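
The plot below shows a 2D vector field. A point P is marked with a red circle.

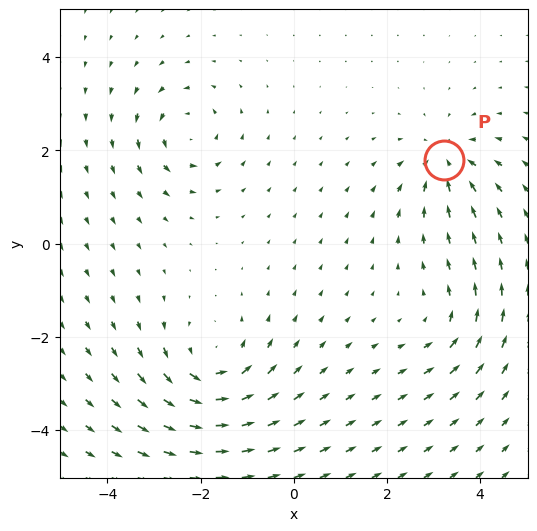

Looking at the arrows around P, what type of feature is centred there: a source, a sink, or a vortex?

At P (3.2, 1.8) the arrows converge inward. Divergence about -4, curl ≈0 — negative divergence with near-zero curl is a sink.

sink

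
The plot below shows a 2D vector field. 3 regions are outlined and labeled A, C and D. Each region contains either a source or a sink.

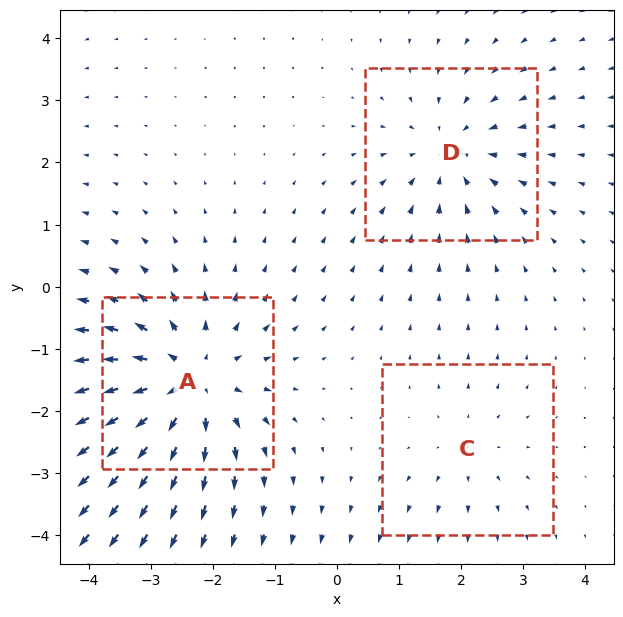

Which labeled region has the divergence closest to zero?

C

Divergence at each region's feature centre — A: about +5, C: about +2, D: about -3. Region C is closest to zero.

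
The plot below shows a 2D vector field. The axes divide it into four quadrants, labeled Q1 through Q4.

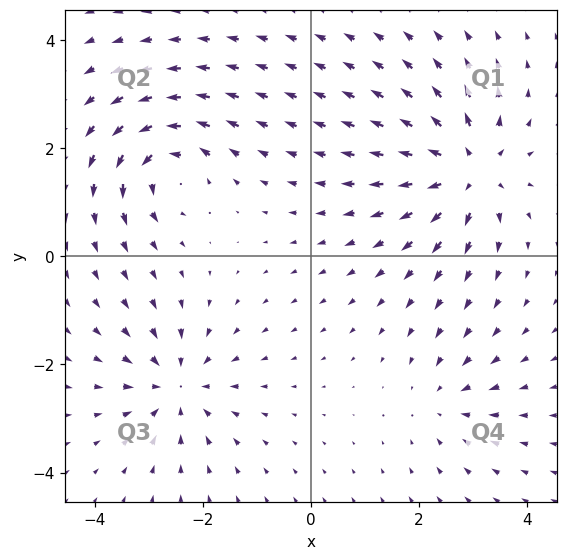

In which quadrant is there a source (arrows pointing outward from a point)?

Q1

The source sits at approximately (2.9, 1.6), which lies in quadrant Q1. The divergence there is about +6, positive as expected for a source.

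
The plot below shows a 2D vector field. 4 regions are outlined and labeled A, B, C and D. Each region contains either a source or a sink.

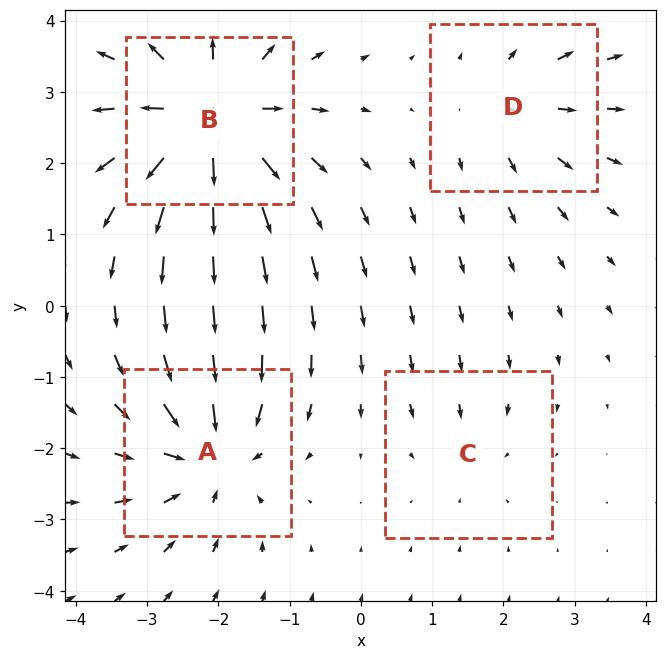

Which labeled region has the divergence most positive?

B

Divergence at each region's feature centre — A: about -5, B: about +7, C: about -2, D: about +3. Region B is most positive.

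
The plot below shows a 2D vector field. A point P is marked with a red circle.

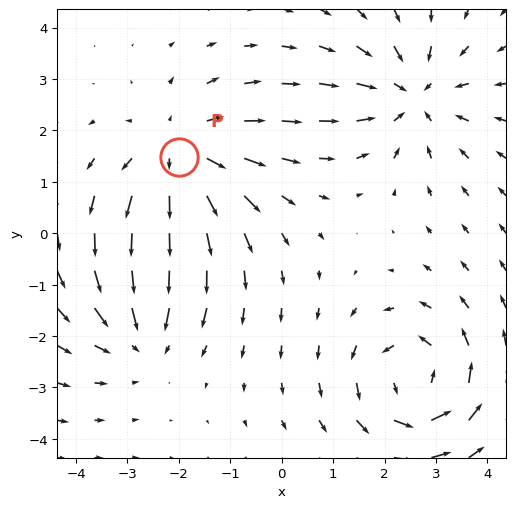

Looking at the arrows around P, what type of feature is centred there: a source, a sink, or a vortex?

source

At P (-2.0, 1.5) the arrows spread outward. Divergence about +4, curl ≈0 — positive divergence with near-zero curl is a source.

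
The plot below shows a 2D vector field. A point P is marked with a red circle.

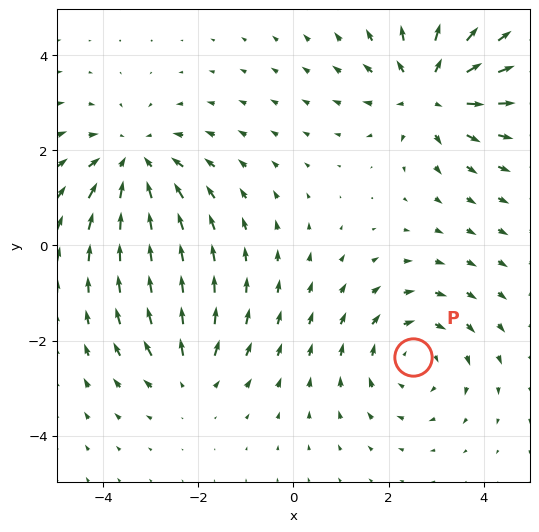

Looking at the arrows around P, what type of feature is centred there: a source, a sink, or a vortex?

vortex

At P (2.5, -2.3) the arrows circulate clockwise. Divergence ≈0, curl about -3 — near-zero divergence with nonzero curl is a vortex.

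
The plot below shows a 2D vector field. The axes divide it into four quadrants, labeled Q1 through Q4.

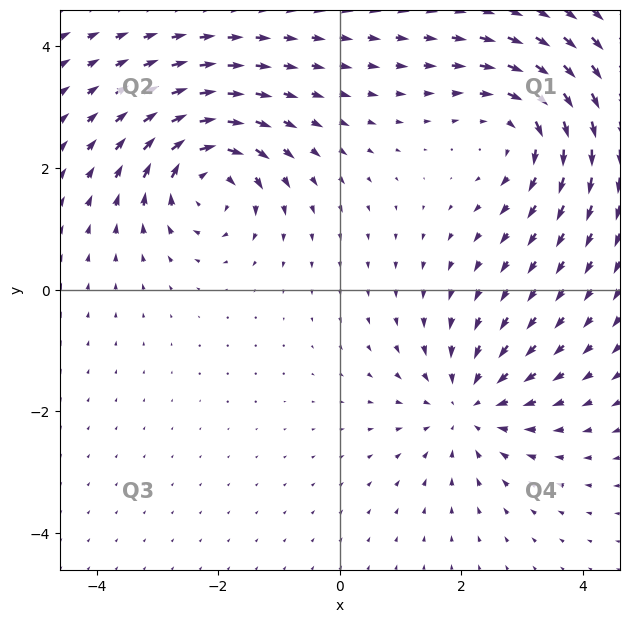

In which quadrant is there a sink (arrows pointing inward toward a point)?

The sink sits at approximately (2.1, -1.9), which lies in quadrant Q4. The divergence there is about -4, negative as expected for a sink.

Q4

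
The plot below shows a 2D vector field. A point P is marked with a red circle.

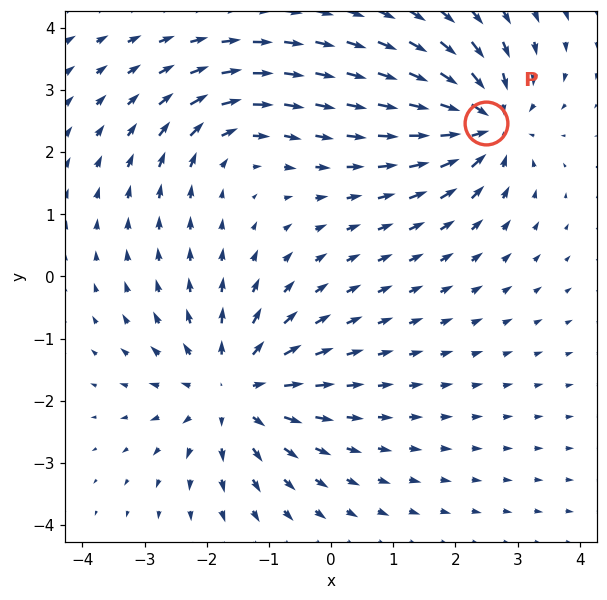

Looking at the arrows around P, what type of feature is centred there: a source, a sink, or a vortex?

At P (2.5, 2.5) the arrows converge inward. Divergence about -5, curl ≈0 — negative divergence with near-zero curl is a sink.

sink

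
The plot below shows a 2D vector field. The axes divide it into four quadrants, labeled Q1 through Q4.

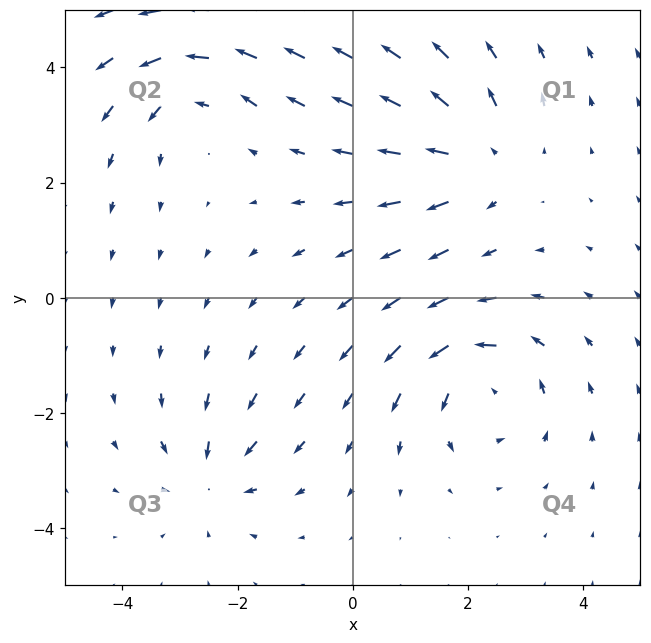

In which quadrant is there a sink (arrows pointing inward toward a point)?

Q3

The sink sits at approximately (-2.5, -3.1), which lies in quadrant Q3. The divergence there is about -4, negative as expected for a sink.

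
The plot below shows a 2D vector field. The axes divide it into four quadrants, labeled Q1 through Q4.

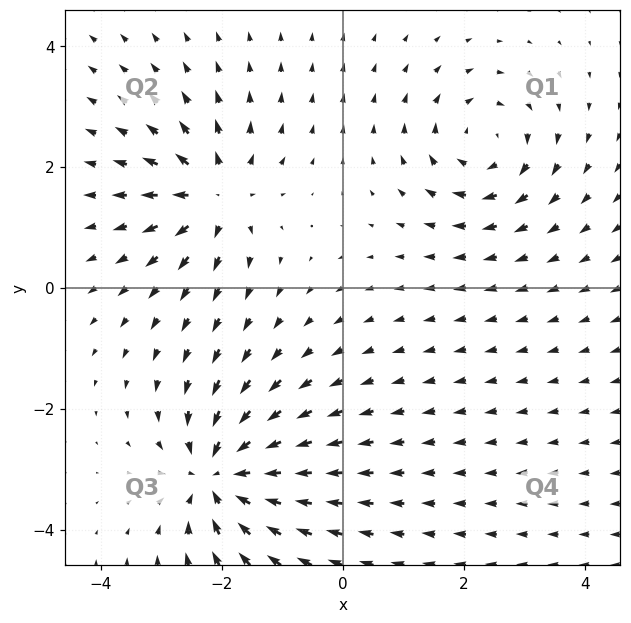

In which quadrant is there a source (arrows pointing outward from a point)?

Q2

The source sits at approximately (-2.1, 1.5), which lies in quadrant Q2. The divergence there is about +5, positive as expected for a source.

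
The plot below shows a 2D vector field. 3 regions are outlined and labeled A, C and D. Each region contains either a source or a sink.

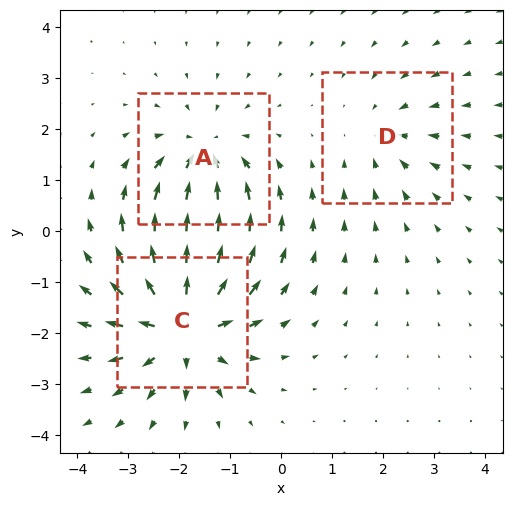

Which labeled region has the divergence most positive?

Divergence at each region's feature centre — A: about -4, C: about +5, D: about -2. Region C is most positive.

C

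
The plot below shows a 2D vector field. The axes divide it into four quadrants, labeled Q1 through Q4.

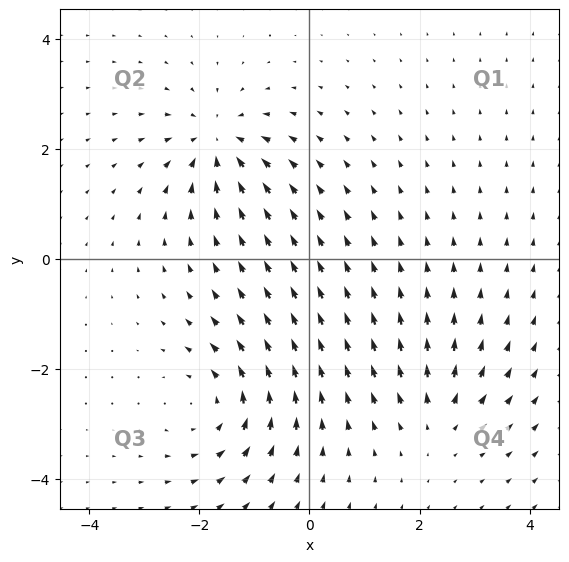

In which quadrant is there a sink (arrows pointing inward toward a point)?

The sink sits at approximately (-1.7, 2.1), which lies in quadrant Q2. The divergence there is about -6, negative as expected for a sink.

Q2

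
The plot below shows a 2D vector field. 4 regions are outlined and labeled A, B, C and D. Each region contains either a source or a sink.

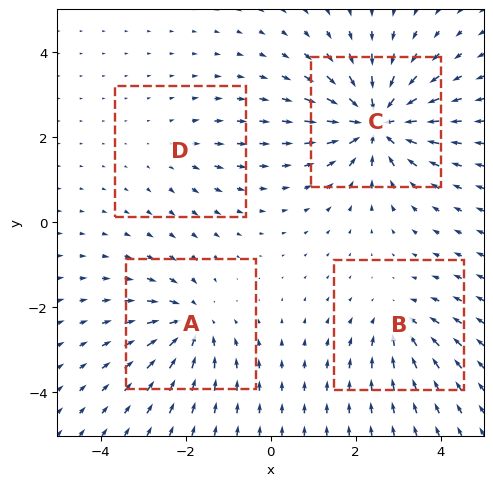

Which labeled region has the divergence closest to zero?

Divergence at each region's feature centre — A: about -5, B: about -4, C: about -8, D: about +2. Region D is closest to zero.

D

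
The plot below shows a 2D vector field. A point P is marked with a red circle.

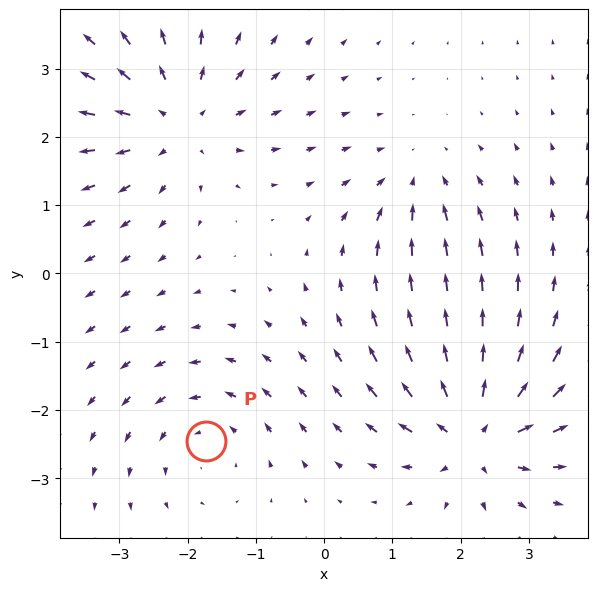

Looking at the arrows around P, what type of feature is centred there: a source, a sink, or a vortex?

vortex

At P (-1.7, -2.4) the arrows circulate counterclockwise. Divergence ≈0, curl about +3 — near-zero divergence with nonzero curl is a vortex.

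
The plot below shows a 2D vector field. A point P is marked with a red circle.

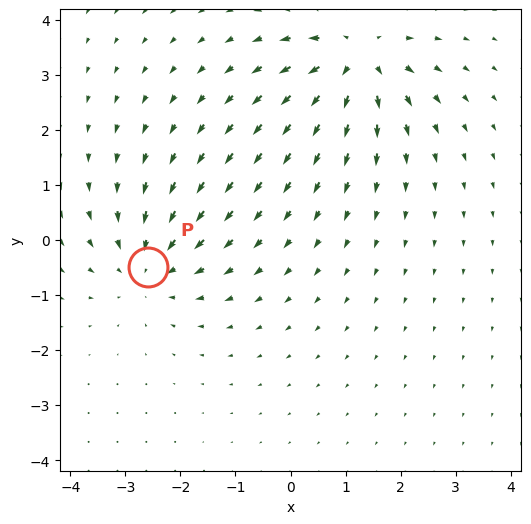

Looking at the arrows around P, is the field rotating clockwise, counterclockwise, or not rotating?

Near P at (-2.6, -0.5) the arrows show no circulation. The curl there is ≈0.

not rotating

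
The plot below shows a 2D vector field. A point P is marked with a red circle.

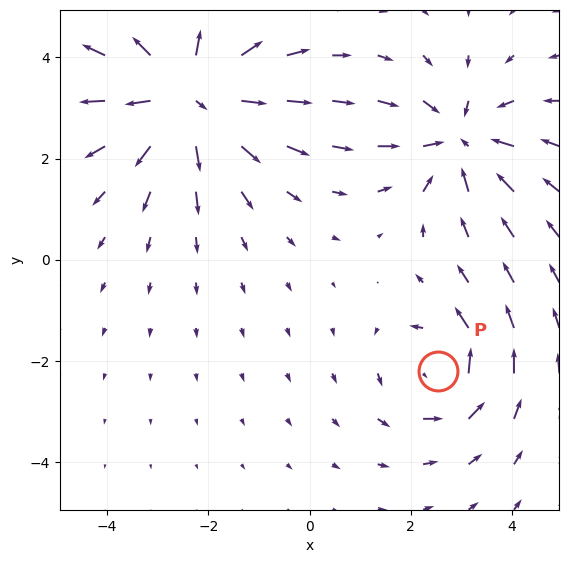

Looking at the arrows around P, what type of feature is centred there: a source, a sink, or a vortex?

At P (2.5, -2.2) the arrows circulate counterclockwise. Divergence ≈0, curl about +4 — near-zero divergence with nonzero curl is a vortex.

vortex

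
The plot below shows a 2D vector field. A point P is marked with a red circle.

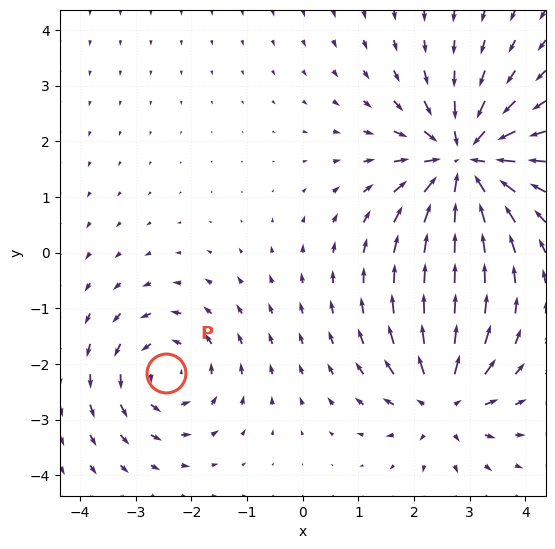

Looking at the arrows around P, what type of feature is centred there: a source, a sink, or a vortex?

vortex

At P (-2.5, -2.2) the arrows circulate counterclockwise. Divergence ≈0, curl about +3 — near-zero divergence with nonzero curl is a vortex.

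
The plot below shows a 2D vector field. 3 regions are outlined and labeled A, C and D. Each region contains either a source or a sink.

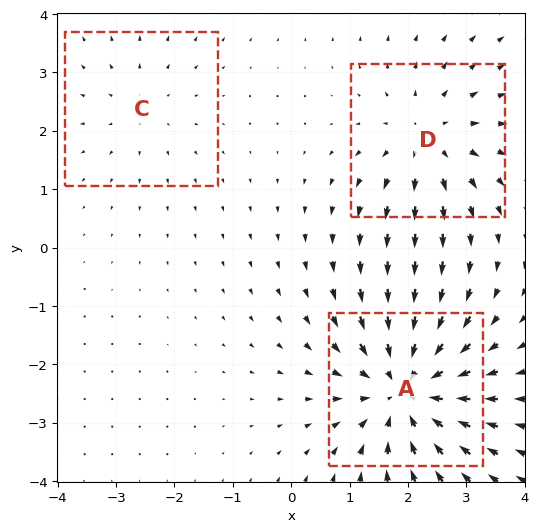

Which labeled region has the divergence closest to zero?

C

Divergence at each region's feature centre — A: about -5, C: about +2, D: about +3. Region C is closest to zero.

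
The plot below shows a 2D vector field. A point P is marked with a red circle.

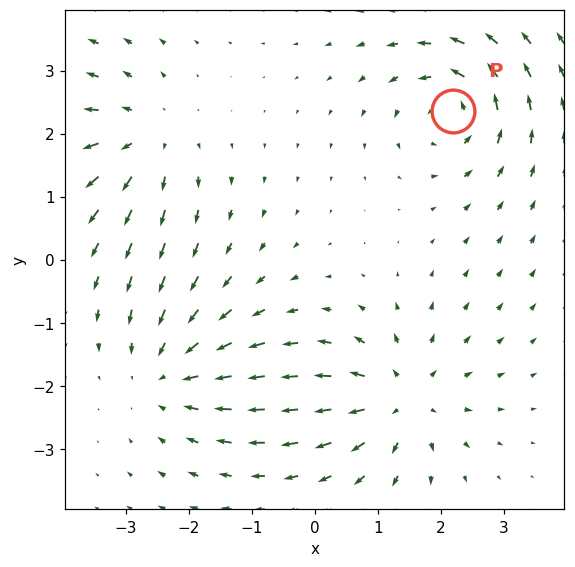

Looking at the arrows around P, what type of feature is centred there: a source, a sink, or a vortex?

At P (2.2, 2.4) the arrows circulate counterclockwise. Divergence ≈0, curl about +6 — near-zero divergence with nonzero curl is a vortex.

vortex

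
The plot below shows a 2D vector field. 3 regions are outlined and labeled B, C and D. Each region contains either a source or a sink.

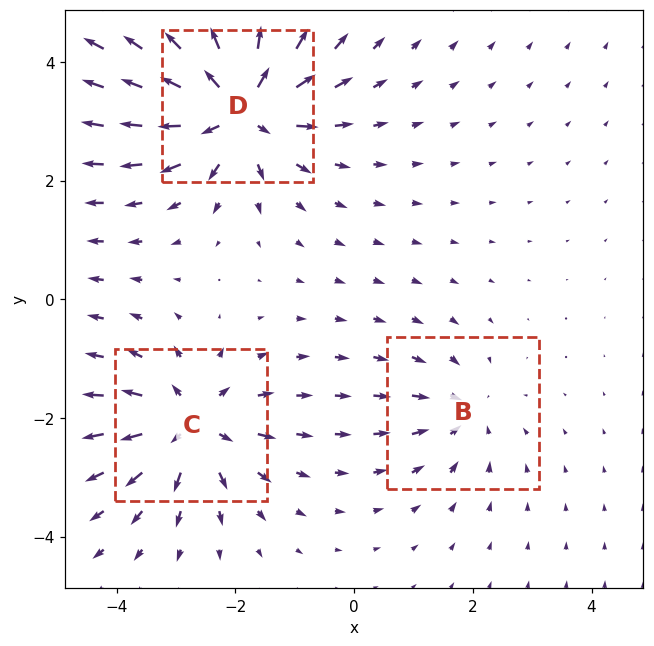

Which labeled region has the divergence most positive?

Divergence at each region's feature centre — B: about -3, C: about +4, D: about +6. Region D is most positive.

D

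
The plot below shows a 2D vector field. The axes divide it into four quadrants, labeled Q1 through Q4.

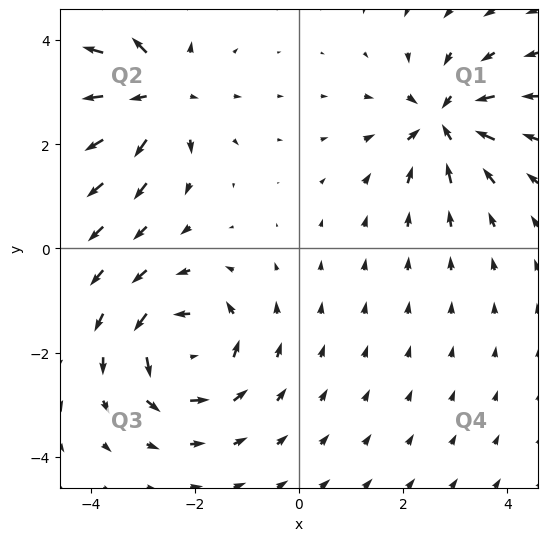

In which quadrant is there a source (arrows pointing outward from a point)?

Q2

The source sits at approximately (-2.8, 2.9), which lies in quadrant Q2. The divergence there is about +5, positive as expected for a source.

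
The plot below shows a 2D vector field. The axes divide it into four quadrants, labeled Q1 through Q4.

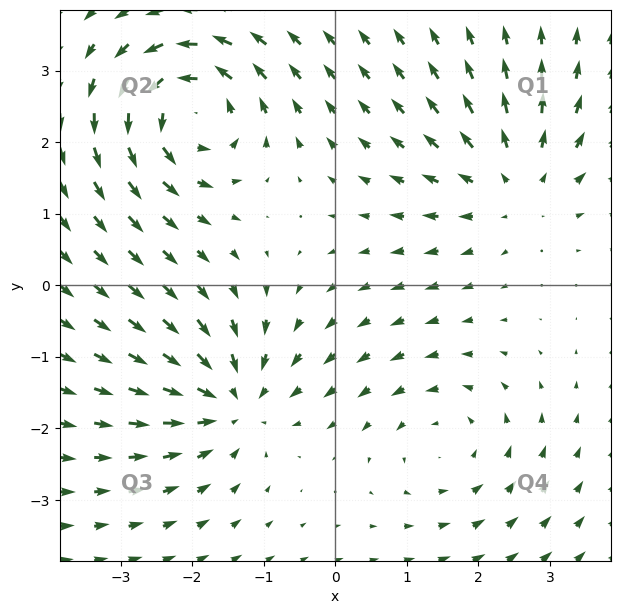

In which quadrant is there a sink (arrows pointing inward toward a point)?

Q3

The sink sits at approximately (-1.5, -1.6), which lies in quadrant Q3. The divergence there is about -5, negative as expected for a sink.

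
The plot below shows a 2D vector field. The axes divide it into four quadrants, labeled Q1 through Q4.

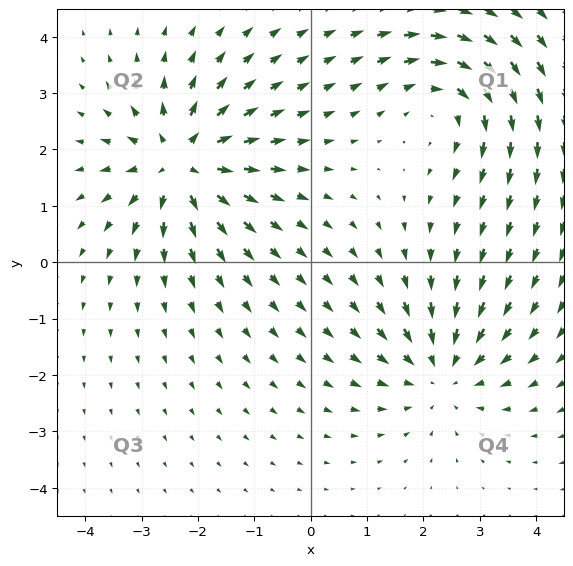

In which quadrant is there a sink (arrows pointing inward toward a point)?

The sink sits at approximately (2.3, -1.9), which lies in quadrant Q4. The divergence there is about -3, negative as expected for a sink.

Q4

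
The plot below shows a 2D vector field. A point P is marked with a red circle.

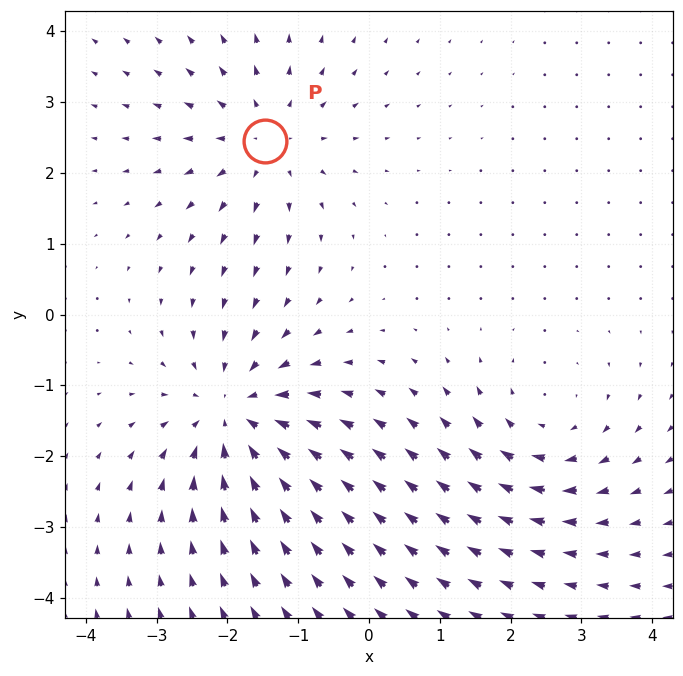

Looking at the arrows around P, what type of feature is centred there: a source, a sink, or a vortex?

At P (-1.5, 2.4) the arrows spread outward. Divergence about +4, curl ≈0 — positive divergence with near-zero curl is a source.

source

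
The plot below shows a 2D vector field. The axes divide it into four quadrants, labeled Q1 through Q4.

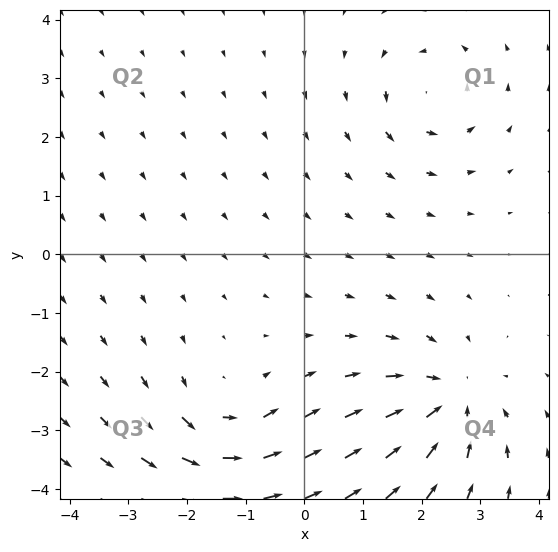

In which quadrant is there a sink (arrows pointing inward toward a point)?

The sink sits at approximately (2.5, -2.5), which lies in quadrant Q4. The divergence there is about -5, negative as expected for a sink.

Q4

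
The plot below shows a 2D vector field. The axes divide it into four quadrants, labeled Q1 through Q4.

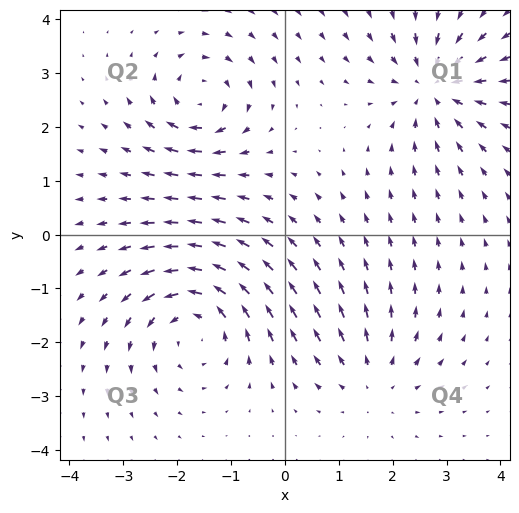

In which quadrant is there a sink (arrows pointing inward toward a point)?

The sink sits at approximately (2.8, 2.8), which lies in quadrant Q1. The divergence there is about -5, negative as expected for a sink.

Q1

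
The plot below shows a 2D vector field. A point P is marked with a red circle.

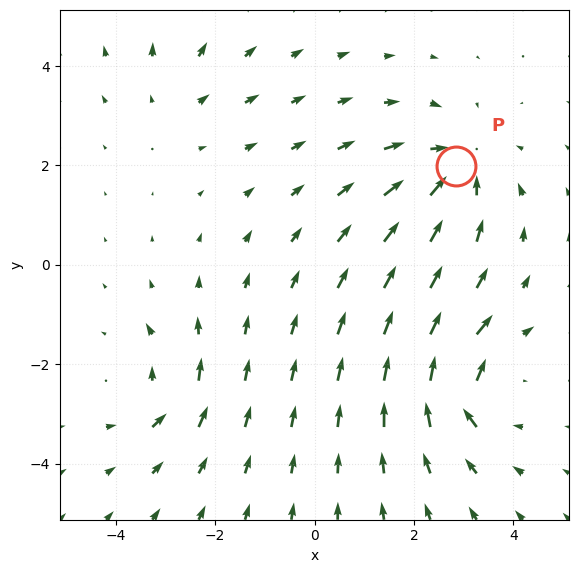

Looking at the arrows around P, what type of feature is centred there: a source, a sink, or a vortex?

sink

At P (2.8, 2.0) the arrows converge inward. Divergence about -4, curl ≈0 — negative divergence with near-zero curl is a sink.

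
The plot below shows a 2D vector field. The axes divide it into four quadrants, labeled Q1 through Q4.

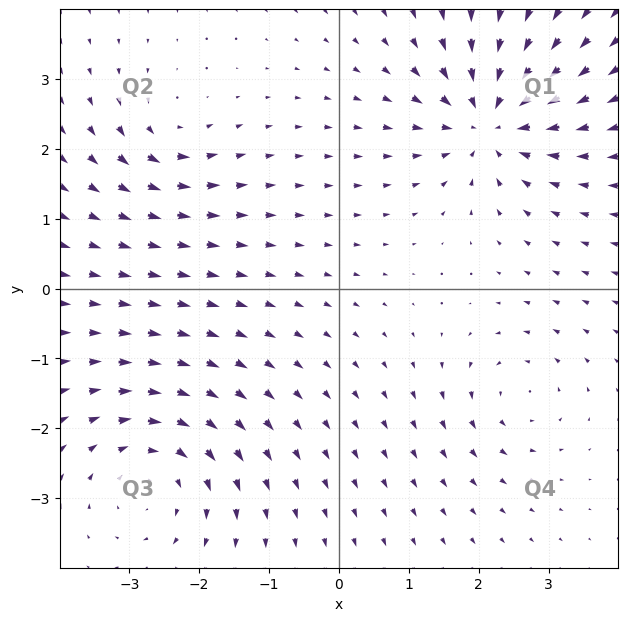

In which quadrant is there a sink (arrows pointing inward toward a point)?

The sink sits at approximately (2.2, 2.4), which lies in quadrant Q1. The divergence there is about -6, negative as expected for a sink.

Q1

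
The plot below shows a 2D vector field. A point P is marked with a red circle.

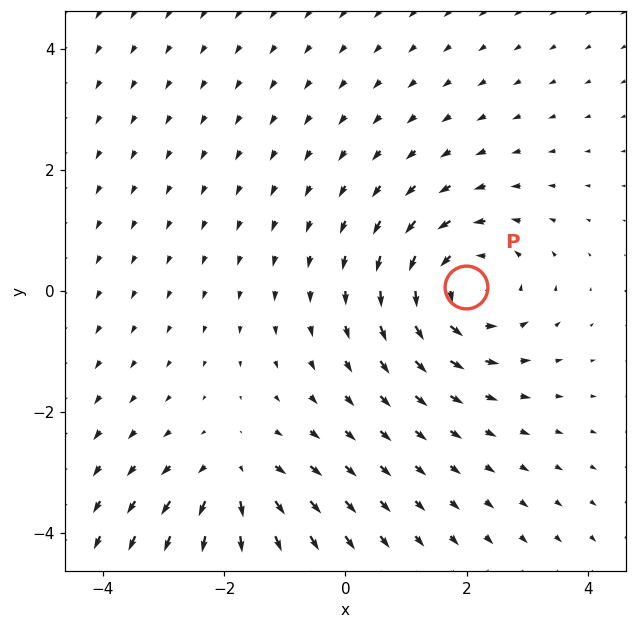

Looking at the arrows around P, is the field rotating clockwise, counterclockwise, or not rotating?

counterclockwise

Near P at (2.0, 0.1) the arrows circulate counterclockwise. The curl (z-component) there is about +4; positive curl means counterclockwise rotation.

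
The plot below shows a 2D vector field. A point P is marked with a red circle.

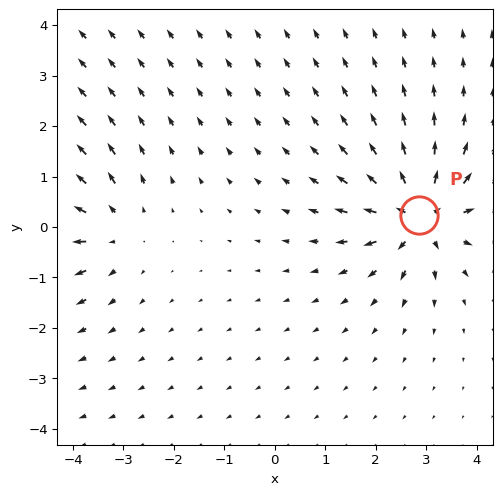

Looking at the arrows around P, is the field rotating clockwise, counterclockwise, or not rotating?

not rotating

Near P at (2.9, 0.2) the arrows show no circulation. The curl there is ≈0.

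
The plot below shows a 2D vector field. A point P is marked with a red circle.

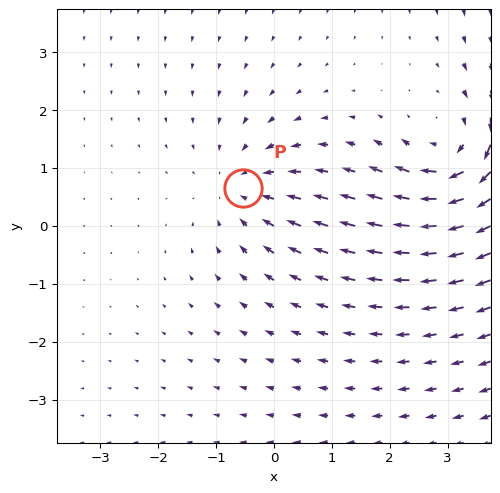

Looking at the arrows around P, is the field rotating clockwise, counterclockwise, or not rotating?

not rotating

Near P at (-0.5, 0.7) the arrows show no circulation. The curl there is ≈0.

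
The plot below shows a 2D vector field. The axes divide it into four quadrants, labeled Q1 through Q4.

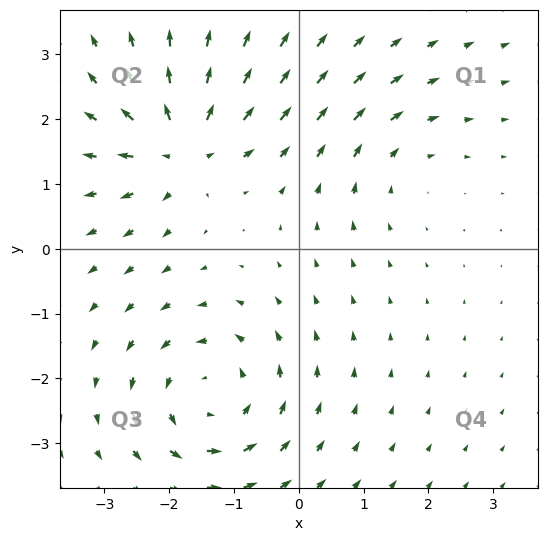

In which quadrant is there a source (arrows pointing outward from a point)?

The source sits at approximately (-1.8, 1.6), which lies in quadrant Q2. The divergence there is about +6, positive as expected for a source.

Q2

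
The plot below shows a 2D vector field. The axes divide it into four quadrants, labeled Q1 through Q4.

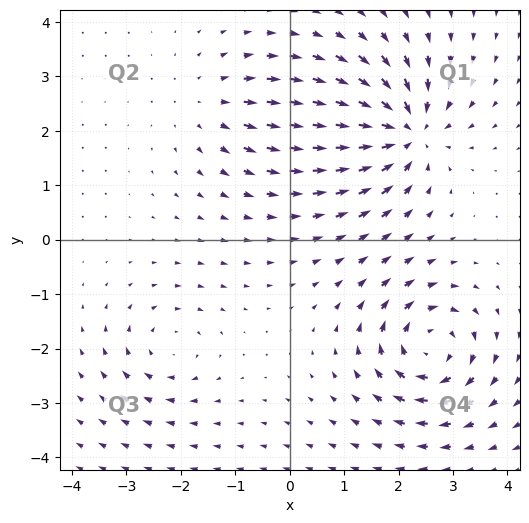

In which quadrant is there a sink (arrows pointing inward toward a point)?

Q1

The sink sits at approximately (2.1, 2.0), which lies in quadrant Q1. The divergence there is about -6, negative as expected for a sink.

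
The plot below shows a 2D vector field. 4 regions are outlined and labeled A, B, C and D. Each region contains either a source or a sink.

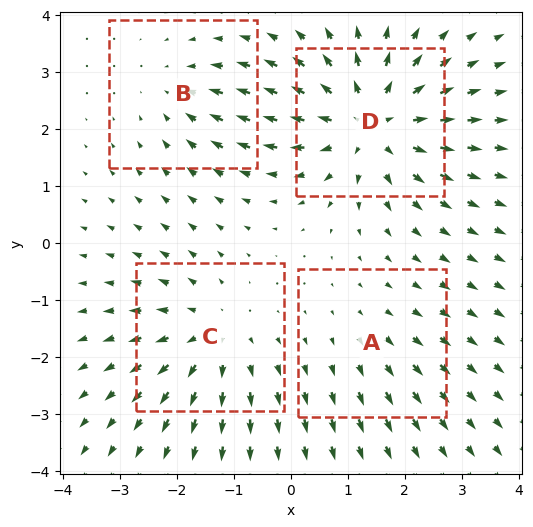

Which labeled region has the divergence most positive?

D

Divergence at each region's feature centre — A: about +2, B: about -3, C: about +4, D: about +7. Region D is most positive.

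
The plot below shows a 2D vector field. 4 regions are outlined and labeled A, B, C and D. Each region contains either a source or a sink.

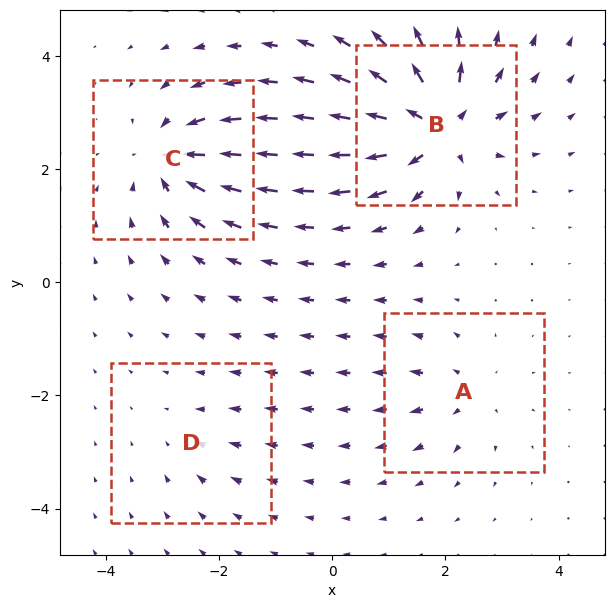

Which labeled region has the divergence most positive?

B

Divergence at each region's feature centre — A: about +4, B: about +9, C: about -7, D: about -2. Region B is most positive.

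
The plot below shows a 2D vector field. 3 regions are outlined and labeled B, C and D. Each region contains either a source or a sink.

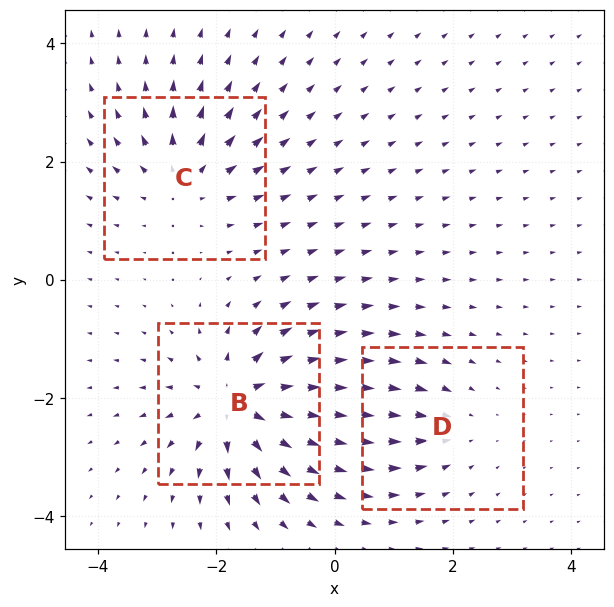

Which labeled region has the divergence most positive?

Divergence at each region's feature centre — B: about +6, C: about +4, D: about -2. Region B is most positive.

B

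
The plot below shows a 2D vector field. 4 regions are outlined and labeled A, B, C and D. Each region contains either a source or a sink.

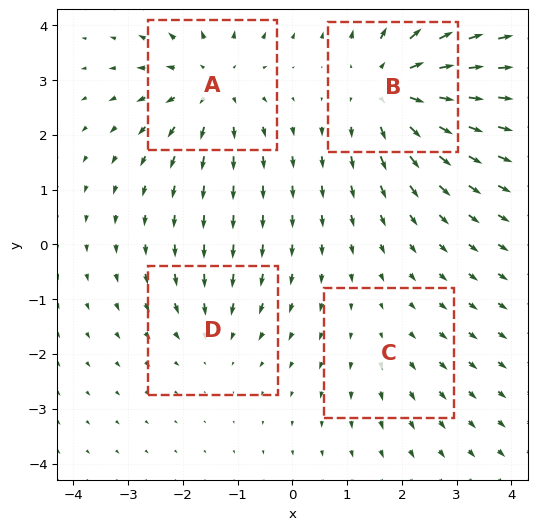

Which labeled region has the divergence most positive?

Divergence at each region's feature centre — A: about +5, B: about +6, C: about +2, D: about -3. Region B is most positive.

B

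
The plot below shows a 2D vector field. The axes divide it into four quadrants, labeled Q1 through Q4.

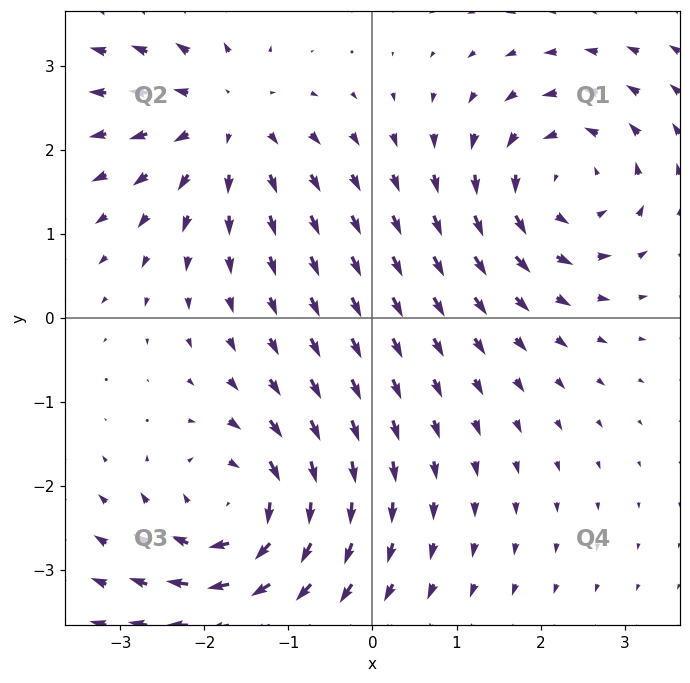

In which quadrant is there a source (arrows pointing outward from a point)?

The source sits at approximately (-1.7, 2.4), which lies in quadrant Q2. The divergence there is about +4, positive as expected for a source.

Q2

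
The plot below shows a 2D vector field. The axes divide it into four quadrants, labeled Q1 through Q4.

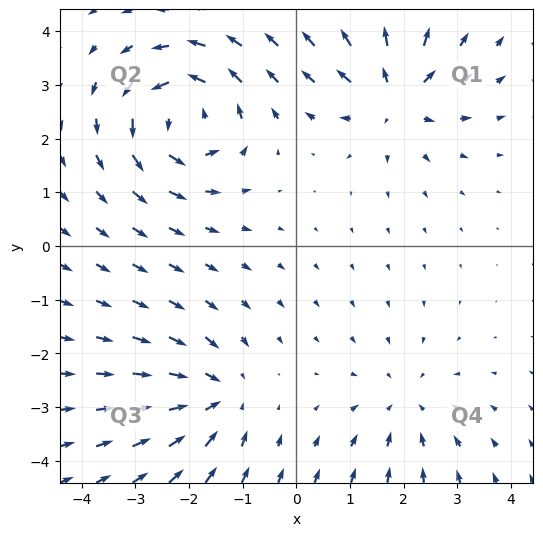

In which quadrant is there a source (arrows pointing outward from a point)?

Q1

The source sits at approximately (1.8, 2.8), which lies in quadrant Q1. The divergence there is about +4, positive as expected for a source.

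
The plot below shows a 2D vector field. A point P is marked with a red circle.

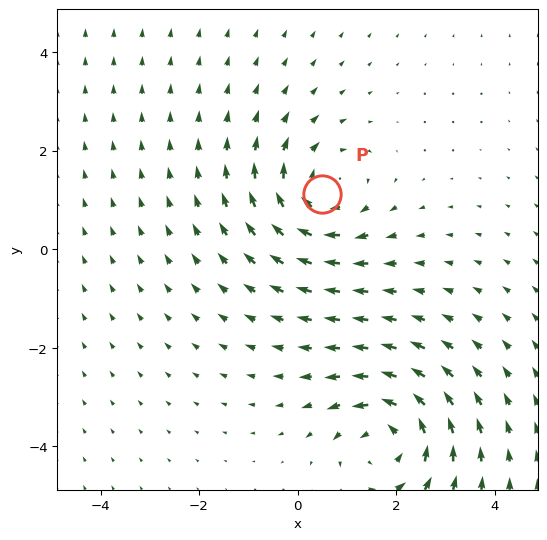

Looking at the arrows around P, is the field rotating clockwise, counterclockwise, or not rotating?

Near P at (0.5, 1.1) the arrows circulate clockwise. The curl (z-component) there is about -4; negative curl means clockwise rotation.

clockwise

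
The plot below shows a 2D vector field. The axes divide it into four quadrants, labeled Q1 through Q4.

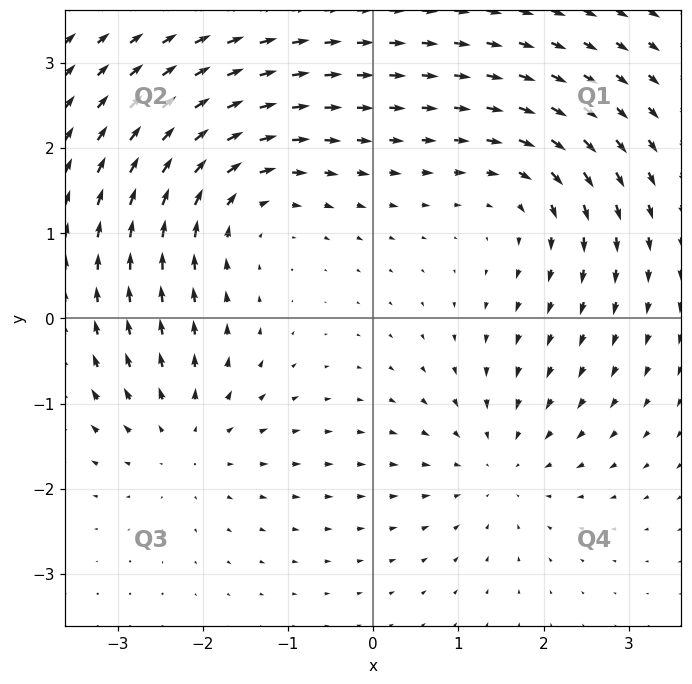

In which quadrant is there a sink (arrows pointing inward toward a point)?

Q4

The sink sits at approximately (1.5, -1.7), which lies in quadrant Q4. The divergence there is about -4, negative as expected for a sink.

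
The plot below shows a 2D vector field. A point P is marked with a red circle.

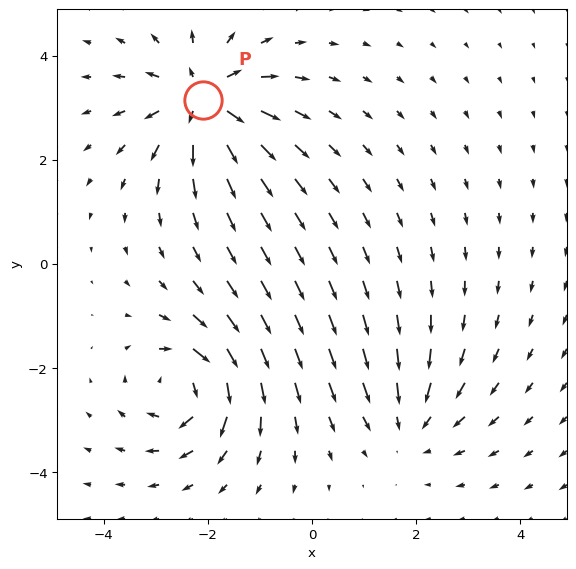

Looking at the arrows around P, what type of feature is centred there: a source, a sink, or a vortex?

source

At P (-2.1, 3.1) the arrows spread outward. Divergence about +5, curl ≈0 — positive divergence with near-zero curl is a source.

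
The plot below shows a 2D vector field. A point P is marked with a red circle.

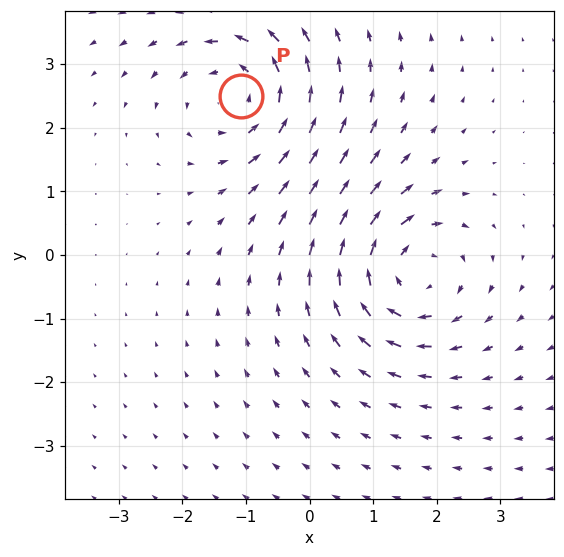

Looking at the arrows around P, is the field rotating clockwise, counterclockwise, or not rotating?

Near P at (-1.1, 2.5) the arrows circulate counterclockwise. The curl (z-component) there is about +4; positive curl means counterclockwise rotation.

counterclockwise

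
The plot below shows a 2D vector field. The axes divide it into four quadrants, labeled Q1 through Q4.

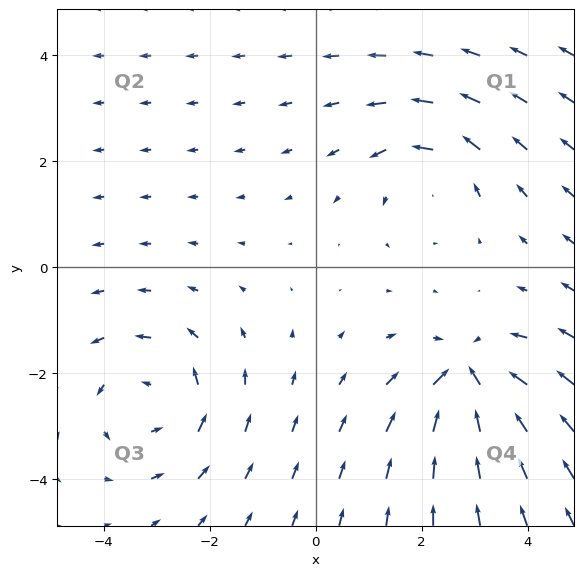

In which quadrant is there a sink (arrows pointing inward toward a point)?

The sink sits at approximately (2.9, -2.1), which lies in quadrant Q4. The divergence there is about -5, negative as expected for a sink.

Q4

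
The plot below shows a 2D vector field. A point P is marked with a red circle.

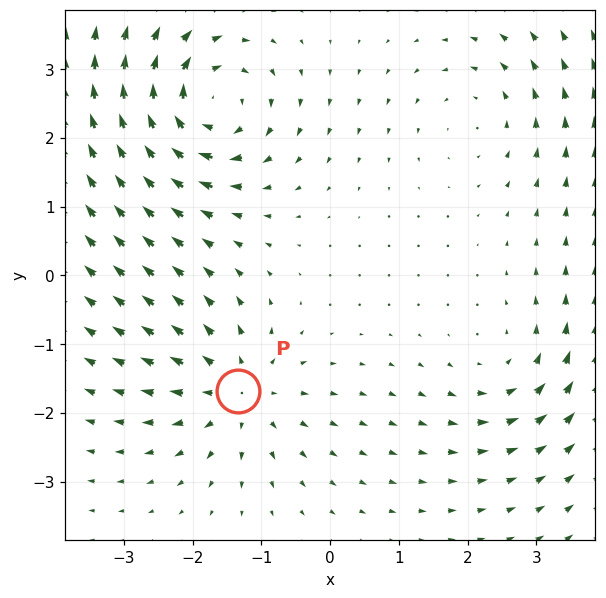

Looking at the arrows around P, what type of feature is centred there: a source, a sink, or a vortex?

At P (-1.3, -1.7) the arrows spread outward. Divergence about +4, curl ≈0 — positive divergence with near-zero curl is a source.

source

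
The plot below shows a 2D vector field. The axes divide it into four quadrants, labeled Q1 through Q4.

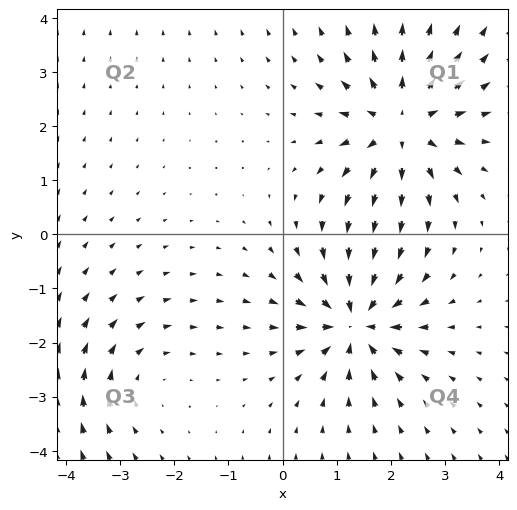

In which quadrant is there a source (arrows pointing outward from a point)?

Q1

The source sits at approximately (2.2, 2.0), which lies in quadrant Q1. The divergence there is about +5, positive as expected for a source.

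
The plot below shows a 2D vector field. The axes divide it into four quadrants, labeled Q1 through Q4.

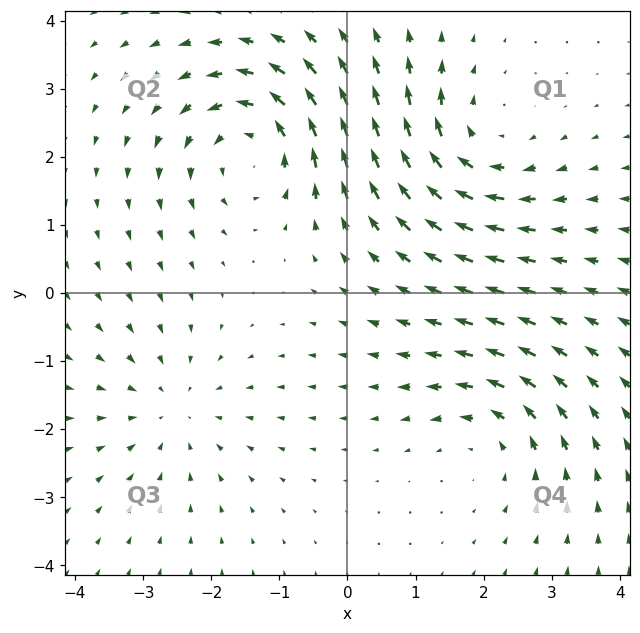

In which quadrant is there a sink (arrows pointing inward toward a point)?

The sink sits at approximately (-2.6, -1.7), which lies in quadrant Q3. The divergence there is about -3, negative as expected for a sink.

Q3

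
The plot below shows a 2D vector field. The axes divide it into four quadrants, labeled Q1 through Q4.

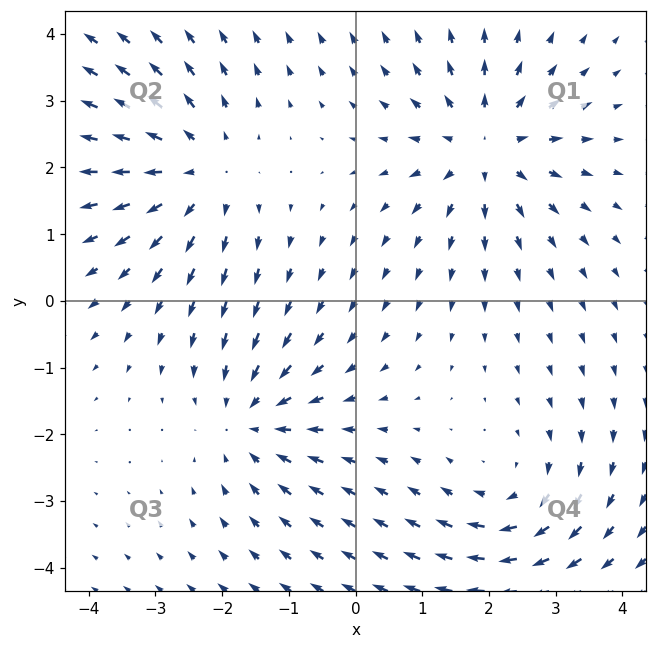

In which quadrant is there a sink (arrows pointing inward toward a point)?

The sink sits at approximately (-1.6, -1.8), which lies in quadrant Q3. The divergence there is about -4, negative as expected for a sink.

Q3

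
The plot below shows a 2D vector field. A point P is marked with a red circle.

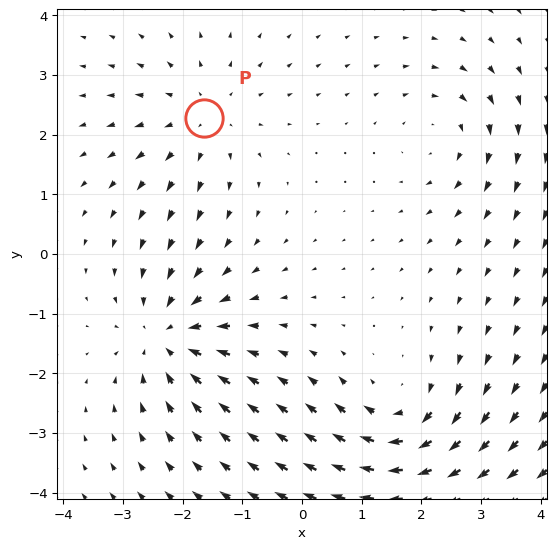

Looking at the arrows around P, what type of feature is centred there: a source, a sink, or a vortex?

At P (-1.6, 2.3) the arrows spread outward. Divergence about +3, curl ≈0 — positive divergence with near-zero curl is a source.

source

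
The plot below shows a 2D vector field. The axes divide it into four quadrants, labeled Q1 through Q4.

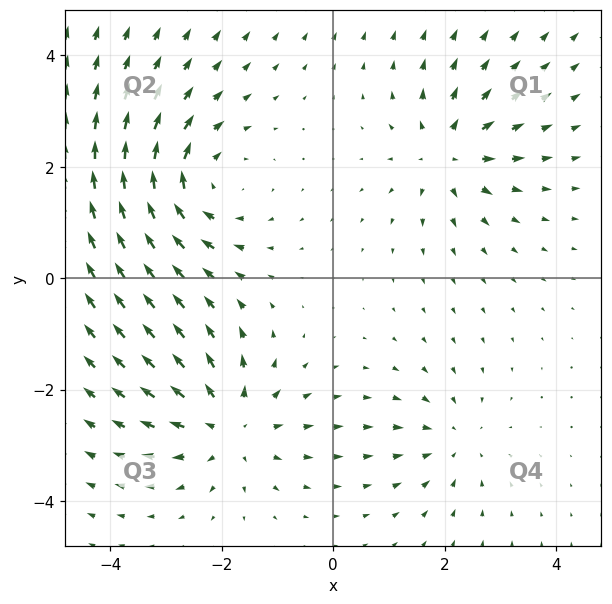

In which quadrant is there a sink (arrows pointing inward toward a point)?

Q4

The sink sits at approximately (2.2, -2.9), which lies in quadrant Q4. The divergence there is about -3, negative as expected for a sink.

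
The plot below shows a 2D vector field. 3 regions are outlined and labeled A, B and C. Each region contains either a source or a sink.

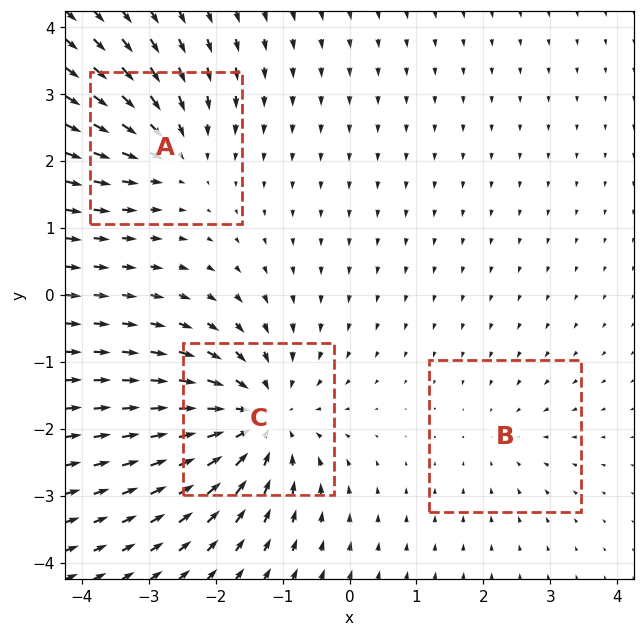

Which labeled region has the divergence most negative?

C

Divergence at each region's feature centre — A: about -3, B: about -2, C: about -5. Region C is most negative.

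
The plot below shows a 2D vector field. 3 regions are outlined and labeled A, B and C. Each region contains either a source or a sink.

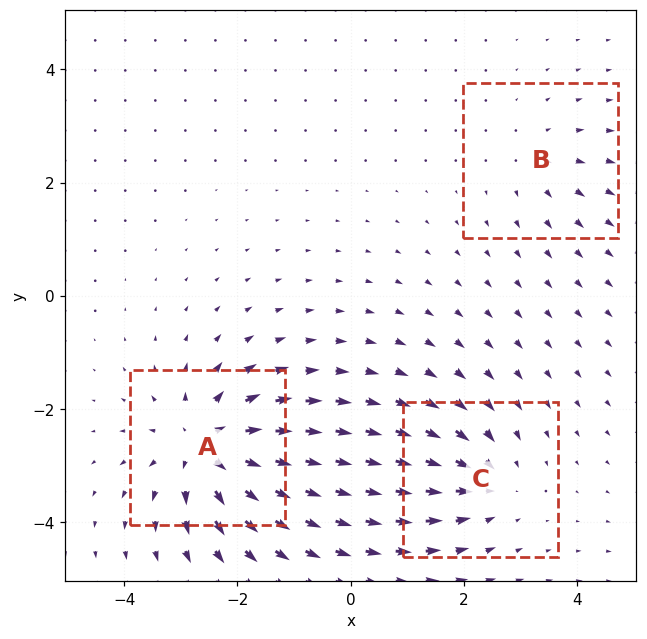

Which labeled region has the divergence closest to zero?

B

Divergence at each region's feature centre — A: about +6, B: about +2, C: about -4. Region B is closest to zero.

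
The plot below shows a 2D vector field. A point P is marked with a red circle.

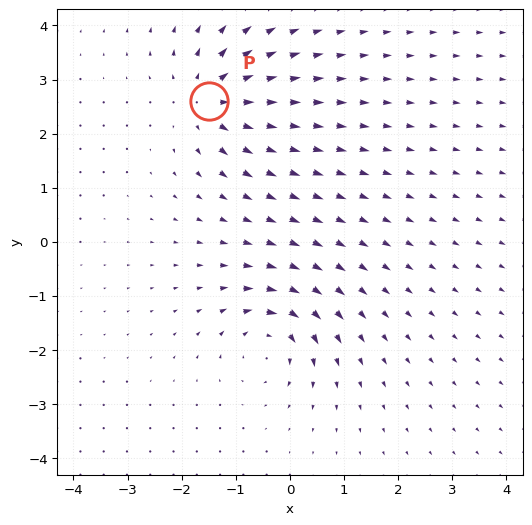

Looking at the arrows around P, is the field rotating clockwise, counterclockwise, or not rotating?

Near P at (-1.5, 2.6) the arrows show no circulation. The curl there is ≈0.

not rotating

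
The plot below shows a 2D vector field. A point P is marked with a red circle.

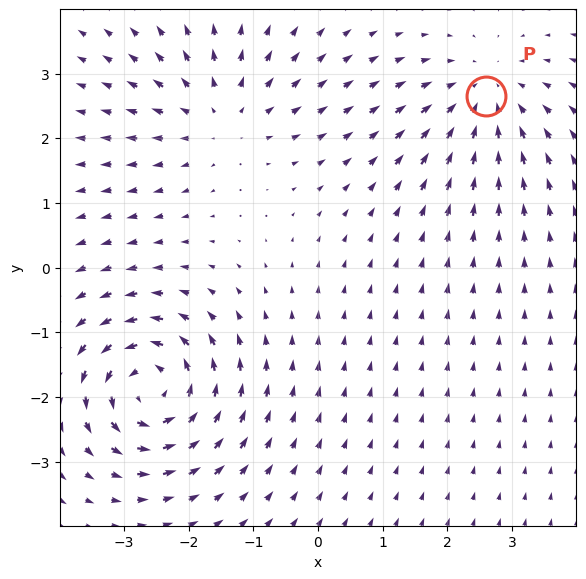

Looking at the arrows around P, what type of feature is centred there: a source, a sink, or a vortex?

At P (2.6, 2.7) the arrows converge inward. Divergence about -3, curl ≈0 — negative divergence with near-zero curl is a sink.

sink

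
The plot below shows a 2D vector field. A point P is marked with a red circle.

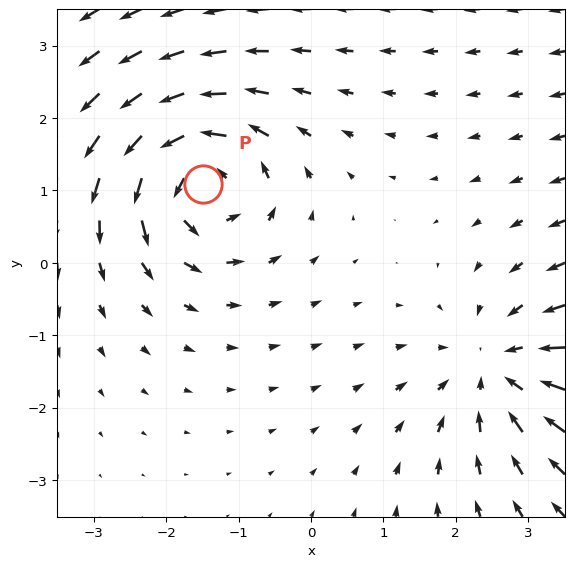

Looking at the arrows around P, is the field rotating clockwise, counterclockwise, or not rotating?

Near P at (-1.5, 1.1) the arrows circulate counterclockwise. The curl (z-component) there is about +5; positive curl means counterclockwise rotation.

counterclockwise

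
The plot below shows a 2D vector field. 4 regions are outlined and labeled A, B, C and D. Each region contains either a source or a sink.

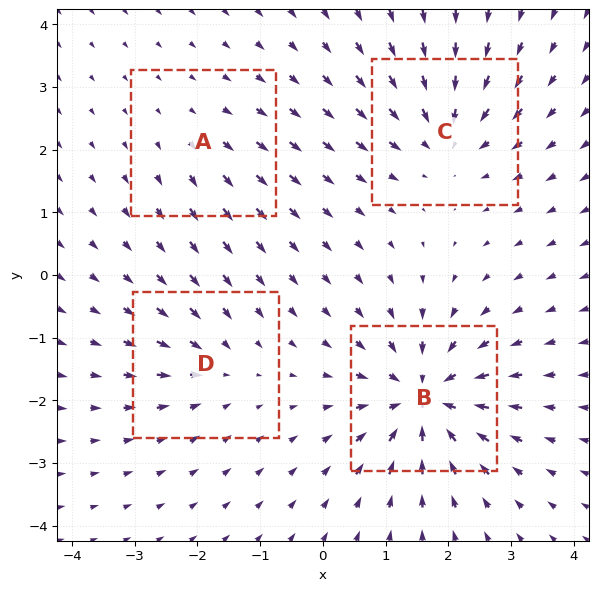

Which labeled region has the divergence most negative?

Divergence at each region's feature centre — A: about +2, B: about -9, C: about -6, D: about -4. Region B is most negative.

B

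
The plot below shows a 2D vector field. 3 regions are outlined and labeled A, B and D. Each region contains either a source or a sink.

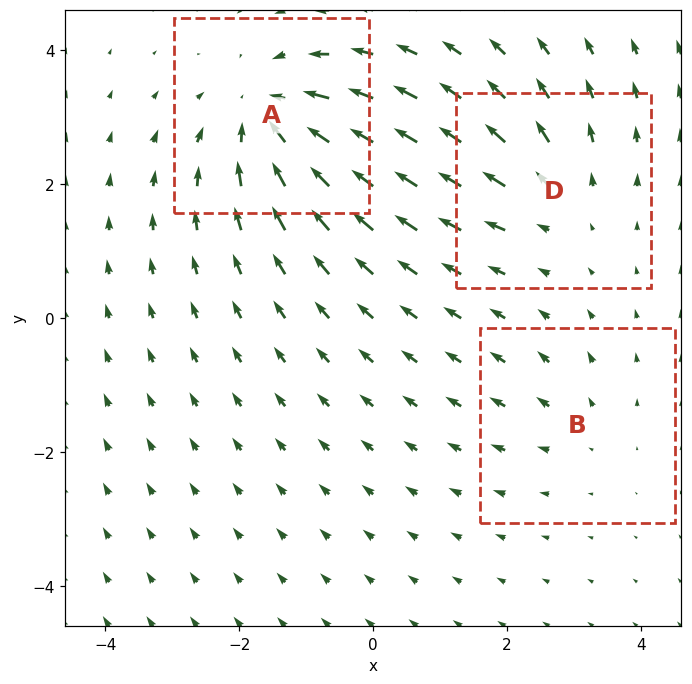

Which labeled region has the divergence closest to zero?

B

Divergence at each region's feature centre — A: about -5, B: about +2, D: about +3. Region B is closest to zero.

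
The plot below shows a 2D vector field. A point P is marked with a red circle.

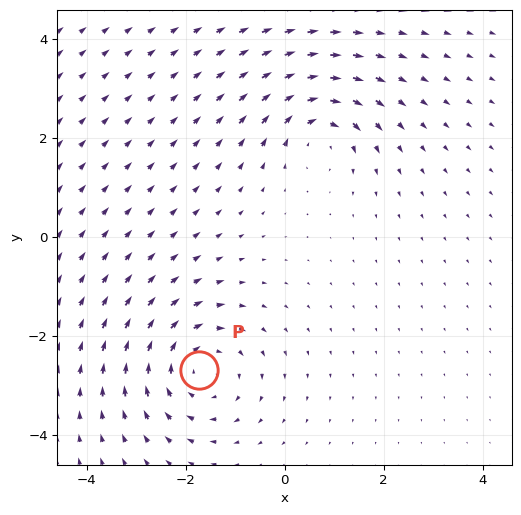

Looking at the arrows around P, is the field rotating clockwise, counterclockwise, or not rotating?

Near P at (-1.7, -2.7) the arrows circulate clockwise. The curl (z-component) there is about -4; negative curl means clockwise rotation.

clockwise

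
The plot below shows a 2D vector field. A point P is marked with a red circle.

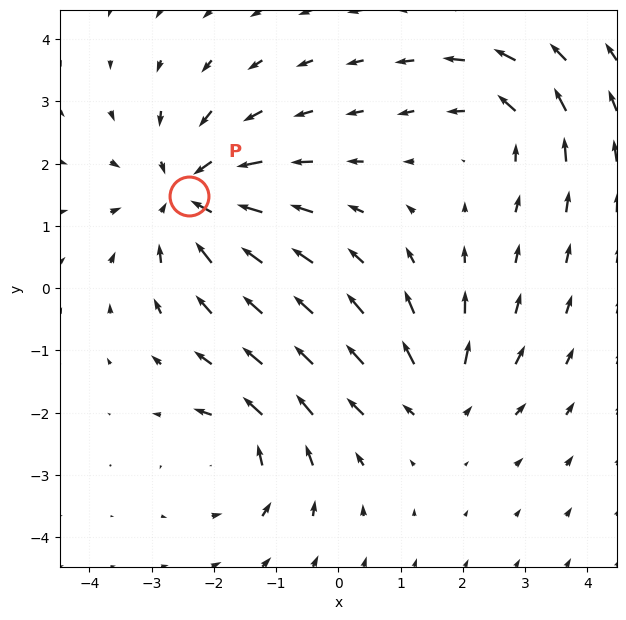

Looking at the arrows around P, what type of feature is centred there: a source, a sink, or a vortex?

At P (-2.4, 1.5) the arrows converge inward. Divergence about -5, curl ≈0 — negative divergence with near-zero curl is a sink.

sink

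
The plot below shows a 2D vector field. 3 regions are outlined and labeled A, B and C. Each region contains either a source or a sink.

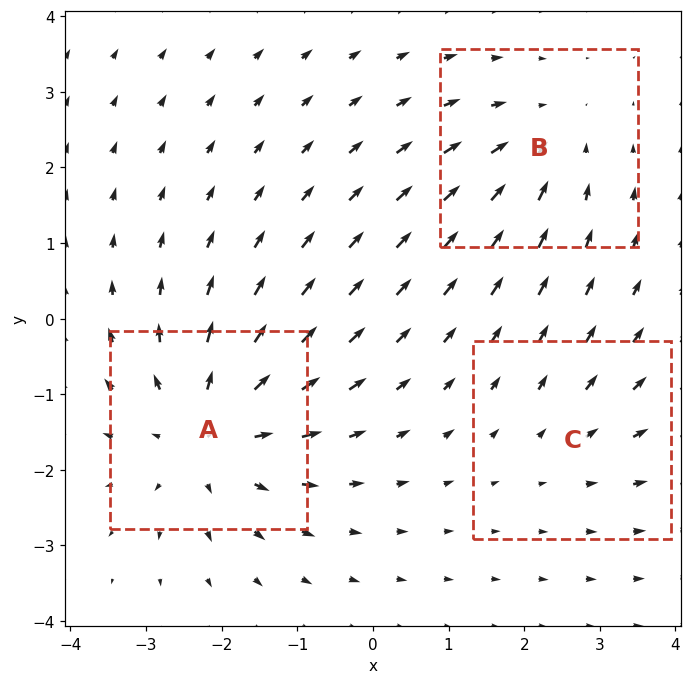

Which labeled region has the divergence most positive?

Divergence at each region's feature centre — A: about +5, B: about -3, C: about +2. Region A is most positive.

A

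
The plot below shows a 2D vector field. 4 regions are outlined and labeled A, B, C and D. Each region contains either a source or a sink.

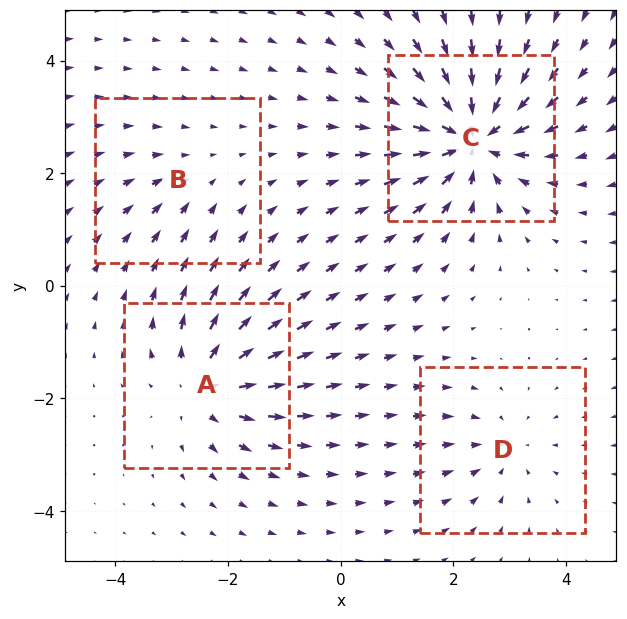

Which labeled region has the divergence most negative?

Divergence at each region's feature centre — A: about +5, B: about -2, C: about -8, D: about -3. Region C is most negative.

C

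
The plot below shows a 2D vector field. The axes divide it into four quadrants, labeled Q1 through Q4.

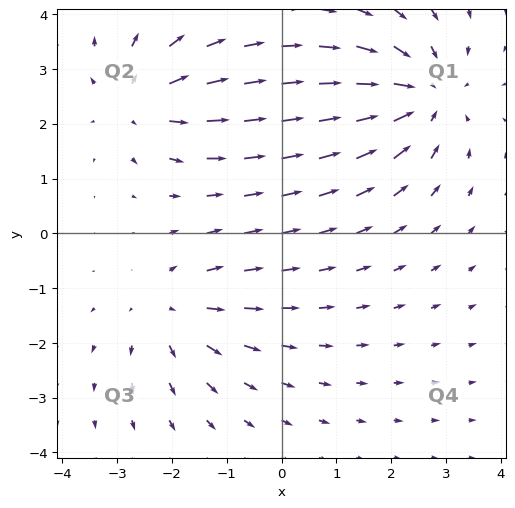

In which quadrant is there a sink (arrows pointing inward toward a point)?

Q1

The sink sits at approximately (2.5, 2.5), which lies in quadrant Q1. The divergence there is about -4, negative as expected for a sink.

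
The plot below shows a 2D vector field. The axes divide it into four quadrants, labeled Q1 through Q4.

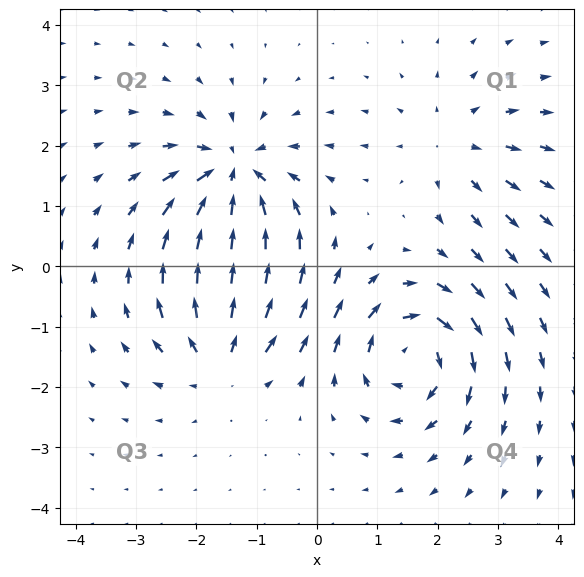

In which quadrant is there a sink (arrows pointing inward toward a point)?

The sink sits at approximately (-1.4, 1.5), which lies in quadrant Q2. The divergence there is about -7, negative as expected for a sink.

Q2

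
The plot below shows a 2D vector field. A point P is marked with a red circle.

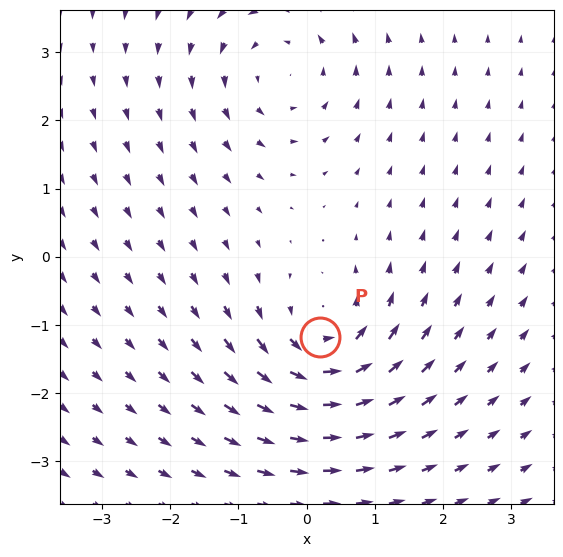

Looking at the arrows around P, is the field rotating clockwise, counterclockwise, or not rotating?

counterclockwise

Near P at (0.2, -1.2) the arrows circulate counterclockwise. The curl (z-component) there is about +6; positive curl means counterclockwise rotation.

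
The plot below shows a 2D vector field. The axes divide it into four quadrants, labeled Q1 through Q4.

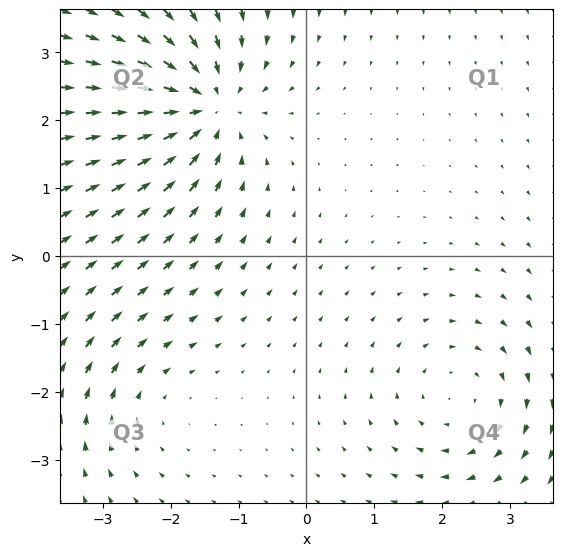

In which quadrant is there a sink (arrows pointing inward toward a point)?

Q2

The sink sits at approximately (-1.5, 2.2), which lies in quadrant Q2. The divergence there is about -5, negative as expected for a sink.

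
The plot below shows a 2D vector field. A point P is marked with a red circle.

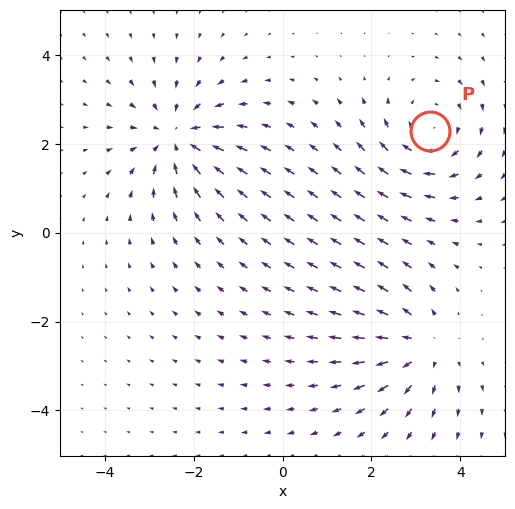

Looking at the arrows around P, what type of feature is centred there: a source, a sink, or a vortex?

vortex

At P (3.3, 2.3) the arrows circulate clockwise. Divergence ≈0, curl about -3 — near-zero divergence with nonzero curl is a vortex.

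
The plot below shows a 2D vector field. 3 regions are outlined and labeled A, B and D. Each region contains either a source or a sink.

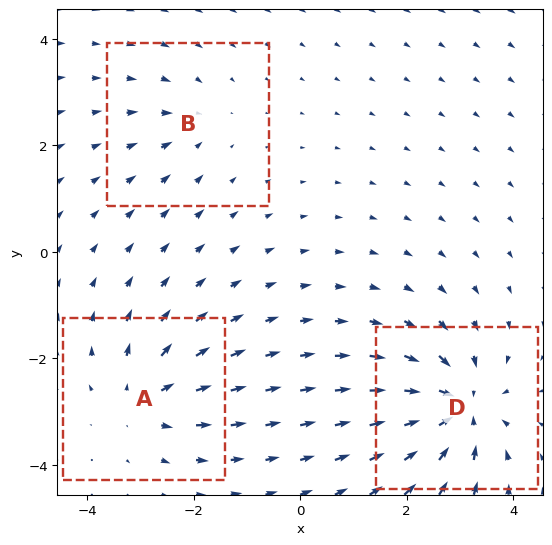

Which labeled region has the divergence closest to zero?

Divergence at each region's feature centre — A: about +4, B: about -2, D: about -6. Region B is closest to zero.

B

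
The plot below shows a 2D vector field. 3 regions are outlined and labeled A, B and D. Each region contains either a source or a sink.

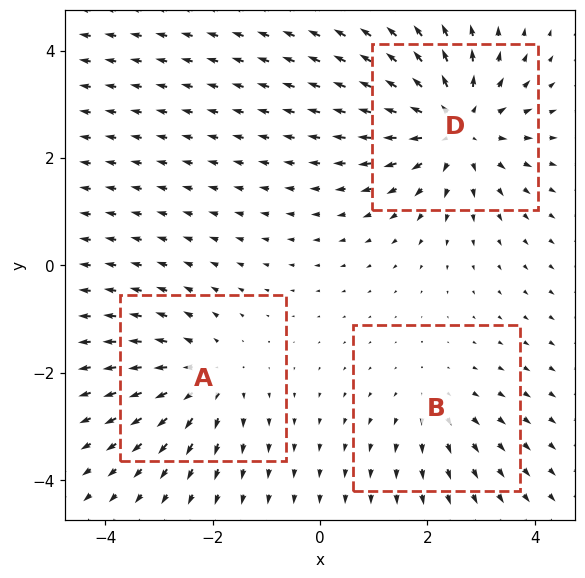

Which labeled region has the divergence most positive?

D

Divergence at each region's feature centre — A: about +3, B: about +2, D: about +5. Region D is most positive.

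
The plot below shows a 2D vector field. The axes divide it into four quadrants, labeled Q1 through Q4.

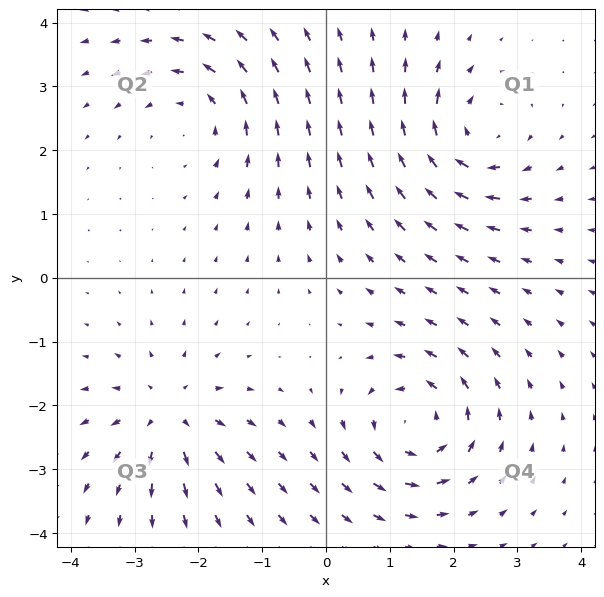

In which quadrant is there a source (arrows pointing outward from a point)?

The source sits at approximately (-2.5, -2.1), which lies in quadrant Q3. The divergence there is about +5, positive as expected for a source.

Q3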